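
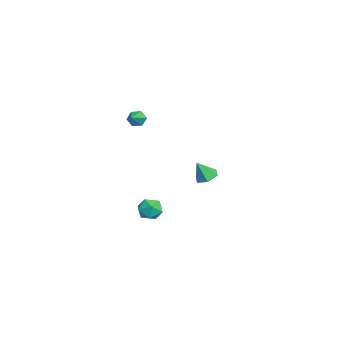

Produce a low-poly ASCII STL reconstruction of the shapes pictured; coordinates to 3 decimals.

solid 
facet normal -0.496 0.158 0.854
outer loop
vertex 2.504 0.88 0.491
vertex 1.981 0.508 0.256
vertex 2.485 0.206 0.605
endloop
endfacet
facet normal 0.208 0.157 0.965
outer loop
vertex 2.504 0.88 0.491
vertex 2.485 0.206 0.605
vertex 3.073 0.507 0.429
endloop
endfacet
facet normal 0.497 0.665 0.557
outer loop
vertex 2.504 0.88 0.491
vertex 3.073 0.507 0.429
vertex 2.932 0.995 -0.028
endloop
endfacet
facet normal -0.030 0.981 0.192
outer loop
vertex 2.504 0.88 0.491
vertex 2.932 0.995 -0.028
vertex 2.257 0.995 -0.135
endloop
endfacet
facet normal -0.643 0.667 0.376
outer loop
vertex 2.504 0.88 0.491
vertex 2.257 0.995 -0.135
vertex 1.981 0.508 0.256
endloop
endfacet
facet normal 0.466 -0.472 0.748
outer loop
vertex 3.073 0.507 0.429
vertex 2.485 0.206 0.605
vertex 2.903 -0.095 0.155
endloop
endfacet
facet normal -0.675 -0.472 0.567
outer loop
vertex 2.485 0.206 0.605
vertex 1.981 0.508 0.256
vertex 2.228 -0.095 0.048
endloop
endfacet
facet normal -0.913 0.352 -0.206
outer loop
vertex 1.981 0.508 0.256
vertex 2.257 0.995 -0.135
vertex 2.087 0.393 -0.409
endloop
endfacet
facet normal 0.080 0.861 -0.502
outer loop
vertex 2.257 0.995 -0.135
vertex 2.932 0.995 -0.028
vertex 2.675 0.694 -0.585
endloop
endfacet
facet normal 0.932 0.352 0.088
outer loop
vertex 2.932 0.995 -0.028
vertex 3.073 0.507 0.429
vertex 3.179 0.392 -0.236
endloop
endfacet
facet normal 0.030 -0.981 -0.192
outer loop
vertex 2.656 0.02 -0.471
vertex 2.903 -0.095 0.155
vertex 2.228 -0.095 0.048
endloop
endfacet
facet normal -0.497 -0.665 -0.557
outer loop
vertex 2.656 0.02 -0.471
vertex 2.228 -0.095 0.048
vertex 2.087 0.393 -0.409
endloop
endfacet
facet normal -0.208 -0.157 -0.965
outer loop
vertex 2.656 0.02 -0.471
vertex 2.087 0.393 -0.409
vertex 2.675 0.694 -0.585
endloop
endfacet
facet normal 0.496 -0.158 -0.854
outer loop
vertex 2.656 0.02 -0.471
vertex 2.675 0.694 -0.585
vertex 3.179 0.392 -0.236
endloop
endfacet
facet normal 0.643 -0.667 -0.376
outer loop
vertex 2.656 0.02 -0.471
vertex 3.179 0.392 -0.236
vertex 2.903 -0.095 0.155
endloop
endfacet
facet normal -0.080 -0.861 0.502
outer loop
vertex 2.228 -0.095 0.048
vertex 2.903 -0.095 0.155
vertex 2.485 0.206 0.605
endloop
endfacet
facet normal -0.932 -0.352 -0.088
outer loop
vertex 2.087 0.393 -0.409
vertex 2.228 -0.095 0.048
vertex 1.981 0.508 0.256
endloop
endfacet
facet normal -0.466 0.472 -0.748
outer loop
vertex 2.675 0.694 -0.585
vertex 2.087 0.393 -0.409
vertex 2.257 0.995 -0.135
endloop
endfacet
facet normal 0.675 0.472 -0.567
outer loop
vertex 3.179 0.392 -0.236
vertex 2.675 0.694 -0.585
vertex 2.932 0.995 -0.028
endloop
endfacet
facet normal 0.913 -0.352 0.206
outer loop
vertex 2.903 -0.095 0.155
vertex 3.179 0.392 -0.236
vertex 3.073 0.507 0.429
endloop
endfacet
facet normal -0.857 0.273 -0.437
outer loop
vertex -4.33 -0.031 2.245
vertex -4.477 0.198 2.676
vertex -4.215 0.459 2.325
endloop
endfacet
facet normal 0.738 -0.064 -0.672
outer loop
vertex -4.33 -0.031 2.245
vertex -4.215 0.459 2.325
vertex -3.483 -0.118 3.184
endloop
endfacet
facet normal -0.857 0.273 -0.437
outer loop
vertex -4.215 0.459 2.325
vertex -4.477 0.198 2.676
vertex -4.362 0.688 2.756
endloop
endfacet
facet normal 0.704 0.698 -0.131
outer loop
vertex -4.215 0.459 2.325
vertex -4.362 0.688 2.756
vertex -3.483 -0.118 3.184
endloop
endfacet
facet normal -0.857 0.273 -0.438
outer loop
vertex -4.362 0.688 2.756
vertex -4.477 0.198 2.676
vertex -4.624 0.428 3.107
endloop
endfacet
facet normal 0.271 0.665 0.695
outer loop
vertex -4.362 0.688 2.756
vertex -4.624 0.428 3.107
vertex -3.483 -0.118 3.184
endloop
endfacet
facet normal -0.857 0.272 -0.437
outer loop
vertex -4.624 0.428 3.107
vertex -4.477 0.198 2.676
vertex -4.739 -0.063 3.027
endloop
endfacet
facet normal -0.129 -0.130 0.983
outer loop
vertex -4.624 0.428 3.107
vertex -4.739 -0.063 3.027
vertex -3.483 -0.118 3.184
endloop
endfacet
facet normal -0.857 0.273 -0.437
outer loop
vertex -4.739 -0.063 3.027
vertex -4.477 0.198 2.676
vertex -4.592 -0.292 2.596
endloop
endfacet
facet normal -0.094 -0.892 0.442
outer loop
vertex -4.739 -0.063 3.027
vertex -4.592 -0.292 2.596
vertex -3.483 -0.118 3.184
endloop
endfacet
facet normal -0.857 0.273 -0.437
outer loop
vertex -4.592 -0.292 2.596
vertex -4.477 0.198 2.676
vertex -4.33 -0.031 2.245
endloop
endfacet
facet normal 0.339 -0.858 -0.385
outer loop
vertex -4.592 -0.292 2.596
vertex -4.33 -0.031 2.245
vertex -3.483 -0.118 3.184
endloop
endfacet
facet normal -0.100 0.447 -0.889
outer loop
vertex -2.491 3.53 -0.85
vertex -3.127 3.531 -0.778
vertex -2.78 4.026 -0.568
endloop
endfacet
facet normal 0.839 0.202 0.505
outer loop
vertex -2.491 3.53 -0.85
vertex -2.78 4.026 -0.568
vertex -3.013 3.029 0.218
endloop
endfacet
facet normal -0.101 0.448 -0.888
outer loop
vertex -2.78 4.026 -0.568
vertex -3.127 3.531 -0.778
vertex -3.416 4.027 -0.495
endloop
endfacet
facet normal 0.092 0.603 0.792
outer loop
vertex -2.78 4.026 -0.568
vertex -3.416 4.027 -0.495
vertex -3.013 3.029 0.218
endloop
endfacet
facet normal -0.102 0.448 -0.888
outer loop
vertex -3.416 4.027 -0.495
vertex -3.127 3.531 -0.778
vertex -3.763 3.531 -0.705
endloop
endfacet
facet normal -0.703 0.203 0.682
outer loop
vertex -3.416 4.027 -0.495
vertex -3.763 3.531 -0.705
vertex -3.013 3.029 0.218
endloop
endfacet
facet normal -0.102 0.447 -0.889
outer loop
vertex -3.763 3.531 -0.705
vertex -3.127 3.531 -0.778
vertex -3.473 3.035 -0.988
endloop
endfacet
facet normal -0.749 -0.599 0.283
outer loop
vertex -3.763 3.531 -0.705
vertex -3.473 3.035 -0.988
vertex -3.013 3.029 0.218
endloop
endfacet
facet normal -0.101 0.447 -0.889
outer loop
vertex -3.473 3.035 -0.988
vertex -3.127 3.531 -0.778
vertex -2.838 3.035 -1.06
endloop
endfacet
facet normal -0.001 -1.000 -0.005
outer loop
vertex -3.473 3.035 -0.988
vertex -2.838 3.035 -1.06
vertex -3.013 3.029 0.218
endloop
endfacet
facet normal -0.100 0.447 -0.889
outer loop
vertex -2.838 3.035 -1.06
vertex -3.127 3.531 -0.778
vertex -2.491 3.53 -0.85
endloop
endfacet
facet normal 0.793 -0.600 0.106
outer loop
vertex -2.838 3.035 -1.06
vertex -2.491 3.53 -0.85
vertex -3.013 3.029 0.218
endloop
endfacet

endsolid


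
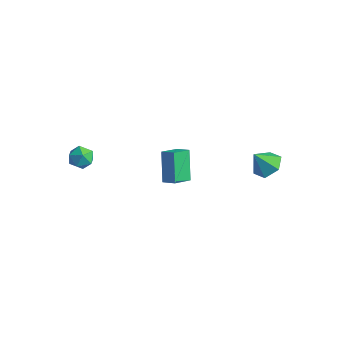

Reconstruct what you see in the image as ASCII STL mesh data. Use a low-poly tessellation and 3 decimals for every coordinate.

solid 
facet normal 0.371 0.430 -0.823
outer loop
vertex 4.662 3.412 0.997
vertex 4.247 2.786 0.483
vertex 3.817 3.56 0.694
endloop
endfacet
facet normal -0.197 0.544 0.815
outer loop
vertex 4.662 3.412 0.997
vertex 3.817 3.56 0.694
vertex 3.753 2.214 1.577
endloop
endfacet
facet normal 0.371 0.430 -0.823
outer loop
vertex 3.817 3.56 0.694
vertex 4.247 2.786 0.483
vertex 3.402 2.935 0.18
endloop
endfacet
facet normal -0.885 0.284 0.369
outer loop
vertex 3.817 3.56 0.694
vertex 3.402 2.935 0.18
vertex 3.753 2.214 1.577
endloop
endfacet
facet normal 0.371 0.431 -0.822
outer loop
vertex 3.402 2.935 0.18
vertex 4.247 2.786 0.483
vertex 3.832 2.161 -0.032
endloop
endfacet
facet normal -0.877 -0.480 -0.027
outer loop
vertex 3.402 2.935 0.18
vertex 3.832 2.161 -0.032
vertex 3.753 2.214 1.577
endloop
endfacet
facet normal 0.371 0.431 -0.822
outer loop
vertex 3.832 2.161 -0.032
vertex 4.247 2.786 0.483
vertex 4.677 2.013 0.272
endloop
endfacet
facet normal -0.181 -0.983 0.024
outer loop
vertex 3.832 2.161 -0.032
vertex 4.677 2.013 0.272
vertex 3.753 2.214 1.577
endloop
endfacet
facet normal 0.371 0.431 -0.823
outer loop
vertex 4.677 2.013 0.272
vertex 4.247 2.786 0.483
vertex 5.092 2.638 0.786
endloop
endfacet
facet normal 0.507 -0.723 0.470
outer loop
vertex 4.677 2.013 0.272
vertex 5.092 2.638 0.786
vertex 3.753 2.214 1.577
endloop
endfacet
facet normal 0.371 0.430 -0.823
outer loop
vertex 5.092 2.638 0.786
vertex 4.247 2.786 0.483
vertex 4.662 3.412 0.997
endloop
endfacet
facet normal 0.499 0.041 0.866
outer loop
vertex 5.092 2.638 0.786
vertex 4.662 3.412 0.997
vertex 3.753 2.214 1.577
endloop
endfacet
facet normal -0.795 0.524 -0.306
outer loop
vertex -3.265 -3.52 1.003
vertex -3.649 -3.727 1.647
vertex -3.219 -3.078 1.641
endloop
endfacet
facet normal -0.190 0.813 -0.550
outer loop
vertex -3.265 -3.52 1.003
vertex -3.219 -3.078 1.641
vertex -2.582 -3.216 1.217
endloop
endfacet
facet normal 0.150 0.320 -0.935
outer loop
vertex -3.265 -3.52 1.003
vertex -2.582 -3.216 1.217
vertex -2.617 -3.95 0.96
endloop
endfacet
facet normal -0.244 -0.274 -0.930
outer loop
vertex -3.265 -3.52 1.003
vertex -2.617 -3.95 0.96
vertex -3.277 -4.265 1.226
endloop
endfacet
facet normal -0.828 -0.149 -0.541
outer loop
vertex -3.265 -3.52 1.003
vertex -3.277 -4.265 1.226
vertex -3.649 -3.727 1.647
endloop
endfacet
facet normal 0.220 0.975 0.013
outer loop
vertex -2.582 -3.216 1.217
vertex -3.219 -3.078 1.641
vertex -2.543 -3.235 1.994
endloop
endfacet
facet normal -0.760 0.507 0.406
outer loop
vertex -3.219 -3.078 1.641
vertex -3.649 -3.727 1.647
vertex -3.203 -3.55 2.26
endloop
endfacet
facet normal -0.812 -0.582 0.027
outer loop
vertex -3.649 -3.727 1.647
vertex -3.277 -4.265 1.226
vertex -3.238 -4.284 2.003
endloop
endfacet
facet normal 0.132 -0.787 -0.603
outer loop
vertex -3.277 -4.265 1.226
vertex -2.617 -3.95 0.96
vertex -2.601 -4.422 1.579
endloop
endfacet
facet normal 0.771 0.178 -0.612
outer loop
vertex -2.617 -3.95 0.96
vertex -2.582 -3.216 1.217
vertex -2.171 -3.773 1.573
endloop
endfacet
facet normal 0.244 0.274 0.930
outer loop
vertex -2.555 -3.98 2.217
vertex -2.543 -3.235 1.994
vertex -3.203 -3.55 2.26
endloop
endfacet
facet normal -0.150 -0.320 0.935
outer loop
vertex -2.555 -3.98 2.217
vertex -3.203 -3.55 2.26
vertex -3.238 -4.284 2.003
endloop
endfacet
facet normal 0.190 -0.813 0.550
outer loop
vertex -2.555 -3.98 2.217
vertex -3.238 -4.284 2.003
vertex -2.601 -4.422 1.579
endloop
endfacet
facet normal 0.795 -0.524 0.306
outer loop
vertex -2.555 -3.98 2.217
vertex -2.601 -4.422 1.579
vertex -2.171 -3.773 1.573
endloop
endfacet
facet normal 0.828 0.149 0.541
outer loop
vertex -2.555 -3.98 2.217
vertex -2.171 -3.773 1.573
vertex -2.543 -3.235 1.994
endloop
endfacet
facet normal -0.132 0.787 0.603
outer loop
vertex -3.203 -3.55 2.26
vertex -2.543 -3.235 1.994
vertex -3.219 -3.078 1.641
endloop
endfacet
facet normal -0.771 -0.178 0.612
outer loop
vertex -3.238 -4.284 2.003
vertex -3.203 -3.55 2.26
vertex -3.649 -3.727 1.647
endloop
endfacet
facet normal -0.220 -0.975 -0.013
outer loop
vertex -2.601 -4.422 1.579
vertex -3.238 -4.284 2.003
vertex -3.277 -4.265 1.226
endloop
endfacet
facet normal 0.760 -0.507 -0.406
outer loop
vertex -2.171 -3.773 1.573
vertex -2.601 -4.422 1.579
vertex -2.617 -3.95 0.96
endloop
endfacet
facet normal 0.812 0.582 -0.027
outer loop
vertex -2.543 -3.235 1.994
vertex -2.171 -3.773 1.573
vertex -2.582 -3.216 1.217
endloop
endfacet
facet normal -0.422 0.453 0.786
outer loop
vertex -0.481 -0.196 0.872
vertex 0.286 -0.096 1.226
vertex -0.358 0.927 0.291
endloop
endfacet
facet normal -0.902 -0.117 -0.416
outer loop
vertex 0.434 0.076 -1.186
vertex -0.481 -0.196 0.872
vertex -0.358 0.927 0.291
endloop
endfacet
facet normal -0.422 0.452 0.786
outer loop
vertex -0.358 0.927 0.291
vertex 0.286 -0.096 1.226
vertex 0.408 1.027 0.645
endloop
endfacet
facet normal 0.096 0.884 -0.458
outer loop
vertex 0.408 1.027 0.645
vertex 0.434 0.076 -1.186
vertex -0.358 0.927 0.291
endloop
endfacet
facet normal -0.096 -0.884 0.458
outer loop
vertex -0.481 -0.196 0.872
vertex 1.078 -0.947 -0.251
vertex 0.286 -0.096 1.226
endloop
endfacet
facet normal -0.902 -0.117 -0.416
outer loop
vertex 0.312 -1.047 -0.605
vertex -0.481 -0.196 0.872
vertex 0.434 0.076 -1.186
endloop
endfacet
facet normal -0.096 -0.884 0.458
outer loop
vertex 0.312 -1.047 -0.605
vertex 1.078 -0.947 -0.251
vertex -0.481 -0.196 0.872
endloop
endfacet
facet normal 0.902 0.117 0.416
outer loop
vertex 0.286 -0.096 1.226
vertex 1.078 -0.947 -0.251
vertex 0.408 1.027 0.645
endloop
endfacet
facet normal 0.096 0.884 -0.458
outer loop
vertex 1.201 0.176 -0.832
vertex 0.434 0.076 -1.186
vertex 0.408 1.027 0.645
endloop
endfacet
facet normal 0.902 0.117 0.417
outer loop
vertex 0.408 1.027 0.645
vertex 1.078 -0.947 -0.251
vertex 1.201 0.176 -0.832
endloop
endfacet
facet normal 0.422 -0.452 -0.786
outer loop
vertex 1.201 0.176 -0.832
vertex 0.312 -1.047 -0.605
vertex 0.434 0.076 -1.186
endloop
endfacet
facet normal 0.422 -0.453 -0.785
outer loop
vertex 1.078 -0.947 -0.251
vertex 0.312 -1.047 -0.605
vertex 1.201 0.176 -0.832
endloop
endfacet

endsolid


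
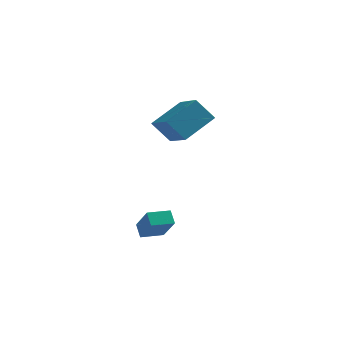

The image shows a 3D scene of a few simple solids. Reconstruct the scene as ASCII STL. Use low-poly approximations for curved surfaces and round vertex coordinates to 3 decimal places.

solid 
facet normal -0.493 0.758 -0.427
outer loop
vertex -0.24 -0.498 1.507
vertex 0.927 0.807 2.476
vertex 0.683 -0.512 0.415
endloop
endfacet
facet normal -0.583 -0.652 -0.485
outer loop
vertex 1.733 -2.127 1.324
vertex -0.24 -0.498 1.507
vertex 0.683 -0.512 0.415
endloop
endfacet
facet normal -0.493 0.758 -0.427
outer loop
vertex 0.683 -0.512 0.415
vertex 0.927 0.807 2.476
vertex 1.85 0.792 1.383
endloop
endfacet
facet normal 0.645 -0.010 -0.764
outer loop
vertex 1.85 0.792 1.383
vertex 1.733 -2.127 1.324
vertex 0.683 -0.512 0.415
endloop
endfacet
facet normal -0.645 0.010 0.764
outer loop
vertex -0.24 -0.498 1.507
vertex 1.977 -0.808 3.385
vertex 0.927 0.807 2.476
endloop
endfacet
facet normal -0.583 -0.652 -0.484
outer loop
vertex 0.81 -2.112 2.417
vertex -0.24 -0.498 1.507
vertex 1.733 -2.127 1.324
endloop
endfacet
facet normal -0.645 0.011 0.764
outer loop
vertex 0.81 -2.112 2.417
vertex 1.977 -0.808 3.385
vertex -0.24 -0.498 1.507
endloop
endfacet
facet normal 0.584 0.652 0.484
outer loop
vertex 0.927 0.807 2.476
vertex 1.977 -0.808 3.385
vertex 1.85 0.792 1.383
endloop
endfacet
facet normal 0.646 -0.010 -0.764
outer loop
vertex 2.9 -0.822 2.293
vertex 1.733 -2.127 1.324
vertex 1.85 0.792 1.383
endloop
endfacet
facet normal 0.583 0.652 0.484
outer loop
vertex 1.85 0.792 1.383
vertex 1.977 -0.808 3.385
vertex 2.9 -0.822 2.293
endloop
endfacet
facet normal 0.493 -0.758 0.427
outer loop
vertex 2.9 -0.822 2.293
vertex 0.81 -2.112 2.417
vertex 1.733 -2.127 1.324
endloop
endfacet
facet normal 0.493 -0.758 0.427
outer loop
vertex 1.977 -0.808 3.385
vertex 0.81 -2.112 2.417
vertex 2.9 -0.822 2.293
endloop
endfacet
facet normal -0.404 0.511 -0.758
outer loop
vertex -0.372 -3.432 -3.898
vertex 0.611 -2.785 -3.986
vertex -0.063 -3.975 -4.429
endloop
endfacet
facet normal -0.833 -0.548 0.075
outer loop
vertex 0.649 -4.875 -3.094
vertex -0.372 -3.432 -3.898
vertex -0.063 -3.975 -4.429
endloop
endfacet
facet normal -0.404 0.511 -0.759
outer loop
vertex -0.063 -3.975 -4.429
vertex 0.611 -2.785 -3.986
vertex 0.921 -3.328 -4.517
endloop
endfacet
facet normal 0.377 -0.662 -0.648
outer loop
vertex 0.921 -3.328 -4.517
vertex 0.649 -4.875 -3.094
vertex -0.063 -3.975 -4.429
endloop
endfacet
facet normal -0.378 0.662 0.648
outer loop
vertex -0.372 -3.432 -3.898
vertex 1.323 -3.685 -2.651
vertex 0.611 -2.785 -3.986
endloop
endfacet
facet normal -0.833 -0.548 0.074
outer loop
vertex 0.339 -4.332 -2.563
vertex -0.372 -3.432 -3.898
vertex 0.649 -4.875 -3.094
endloop
endfacet
facet normal -0.377 0.662 0.647
outer loop
vertex 0.339 -4.332 -2.563
vertex 1.323 -3.685 -2.651
vertex -0.372 -3.432 -3.898
endloop
endfacet
facet normal 0.833 0.548 -0.075
outer loop
vertex 0.611 -2.785 -3.986
vertex 1.323 -3.685 -2.651
vertex 0.921 -3.328 -4.517
endloop
endfacet
facet normal 0.378 -0.662 -0.647
outer loop
vertex 1.632 -4.228 -3.182
vertex 0.649 -4.875 -3.094
vertex 0.921 -3.328 -4.517
endloop
endfacet
facet normal 0.833 0.547 -0.075
outer loop
vertex 0.921 -3.328 -4.517
vertex 1.323 -3.685 -2.651
vertex 1.632 -4.228 -3.182
endloop
endfacet
facet normal 0.404 -0.511 0.759
outer loop
vertex 1.632 -4.228 -3.182
vertex 0.339 -4.332 -2.563
vertex 0.649 -4.875 -3.094
endloop
endfacet
facet normal 0.404 -0.512 0.758
outer loop
vertex 1.323 -3.685 -2.651
vertex 0.339 -4.332 -2.563
vertex 1.632 -4.228 -3.182
endloop
endfacet

endsolid


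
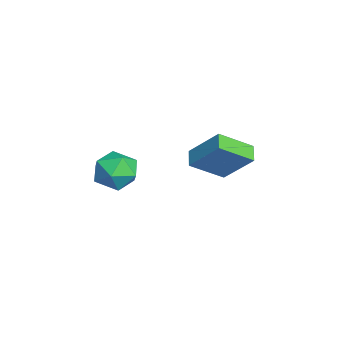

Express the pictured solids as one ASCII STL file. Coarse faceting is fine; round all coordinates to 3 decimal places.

solid 
facet normal -0.956 -0.247 0.155
outer loop
vertex 1.249 -2.628 0.595
vertex 1.552 -3.668 0.807
vertex 1.495 -2.932 1.627
endloop
endfacet
facet normal -0.839 0.435 0.328
outer loop
vertex 1.249 -2.628 0.595
vertex 1.495 -2.932 1.627
vertex 1.847 -1.961 1.239
endloop
endfacet
facet normal -0.588 0.769 -0.250
outer loop
vertex 1.249 -2.628 0.595
vertex 1.847 -1.961 1.239
vertex 2.122 -2.096 0.178
endloop
endfacet
facet normal -0.551 0.293 -0.781
outer loop
vertex 1.249 -2.628 0.595
vertex 2.122 -2.096 0.178
vertex 1.94 -3.152 -0.089
endloop
endfacet
facet normal -0.779 -0.335 -0.530
outer loop
vertex 1.249 -2.628 0.595
vertex 1.94 -3.152 -0.089
vertex 1.552 -3.668 0.807
endloop
endfacet
facet normal -0.331 0.451 0.829
outer loop
vertex 1.847 -1.961 1.239
vertex 1.495 -2.932 1.627
vertex 2.52 -2.588 1.849
endloop
endfacet
facet normal -0.522 -0.653 0.549
outer loop
vertex 1.495 -2.932 1.627
vertex 1.552 -3.668 0.807
vertex 2.338 -3.644 1.582
endloop
endfacet
facet normal -0.234 -0.795 -0.559
outer loop
vertex 1.552 -3.668 0.807
vertex 1.94 -3.152 -0.089
vertex 2.613 -3.779 0.521
endloop
endfacet
facet normal 0.135 0.221 -0.966
outer loop
vertex 1.94 -3.152 -0.089
vertex 2.122 -2.096 0.178
vertex 2.965 -2.808 0.133
endloop
endfacet
facet normal 0.075 0.991 -0.107
outer loop
vertex 2.122 -2.096 0.178
vertex 1.847 -1.961 1.239
vertex 2.908 -2.072 0.953
endloop
endfacet
facet normal 0.551 -0.293 0.781
outer loop
vertex 3.211 -3.112 1.165
vertex 2.52 -2.588 1.849
vertex 2.338 -3.644 1.582
endloop
endfacet
facet normal 0.588 -0.769 0.250
outer loop
vertex 3.211 -3.112 1.165
vertex 2.338 -3.644 1.582
vertex 2.613 -3.779 0.521
endloop
endfacet
facet normal 0.839 -0.435 -0.328
outer loop
vertex 3.211 -3.112 1.165
vertex 2.613 -3.779 0.521
vertex 2.965 -2.808 0.133
endloop
endfacet
facet normal 0.956 0.247 -0.155
outer loop
vertex 3.211 -3.112 1.165
vertex 2.965 -2.808 0.133
vertex 2.908 -2.072 0.953
endloop
endfacet
facet normal 0.779 0.335 0.530
outer loop
vertex 3.211 -3.112 1.165
vertex 2.908 -2.072 0.953
vertex 2.52 -2.588 1.849
endloop
endfacet
facet normal -0.135 -0.221 0.966
outer loop
vertex 2.338 -3.644 1.582
vertex 2.52 -2.588 1.849
vertex 1.495 -2.932 1.627
endloop
endfacet
facet normal -0.075 -0.991 0.107
outer loop
vertex 2.613 -3.779 0.521
vertex 2.338 -3.644 1.582
vertex 1.552 -3.668 0.807
endloop
endfacet
facet normal 0.331 -0.451 -0.829
outer loop
vertex 2.965 -2.808 0.133
vertex 2.613 -3.779 0.521
vertex 1.94 -3.152 -0.089
endloop
endfacet
facet normal 0.522 0.653 -0.549
outer loop
vertex 2.908 -2.072 0.953
vertex 2.965 -2.808 0.133
vertex 2.122 -2.096 0.178
endloop
endfacet
facet normal 0.234 0.795 0.559
outer loop
vertex 2.52 -2.588 1.849
vertex 2.908 -2.072 0.953
vertex 1.847 -1.961 1.239
endloop
endfacet
facet normal -0.906 0.078 0.416
outer loop
vertex -1.983 0.575 -0.663
vertex -1.179 1.796 0.859
vertex -2.342 2.159 -1.743
endloop
endfacet
facet normal -0.382 -0.578 -0.721
outer loop
vertex -1.481 2.084 -2.139
vertex -1.983 0.575 -0.663
vertex -2.342 2.159 -1.743
endloop
endfacet
facet normal -0.906 0.078 0.416
outer loop
vertex -2.342 2.159 -1.743
vertex -1.179 1.796 0.859
vertex -1.538 3.379 -0.221
endloop
endfacet
facet normal -0.184 0.812 -0.554
outer loop
vertex -1.538 3.379 -0.221
vertex -1.481 2.084 -2.139
vertex -2.342 2.159 -1.743
endloop
endfacet
facet normal 0.184 -0.812 0.554
outer loop
vertex -1.983 0.575 -0.663
vertex -0.318 1.721 0.463
vertex -1.179 1.796 0.859
endloop
endfacet
facet normal -0.381 -0.578 -0.721
outer loop
vertex -1.122 0.501 -1.059
vertex -1.983 0.575 -0.663
vertex -1.481 2.084 -2.139
endloop
endfacet
facet normal 0.185 -0.812 0.553
outer loop
vertex -1.122 0.501 -1.059
vertex -0.318 1.721 0.463
vertex -1.983 0.575 -0.663
endloop
endfacet
facet normal 0.382 0.578 0.721
outer loop
vertex -1.179 1.796 0.859
vertex -0.318 1.721 0.463
vertex -1.538 3.379 -0.221
endloop
endfacet
facet normal -0.185 0.812 -0.554
outer loop
vertex -0.677 3.305 -0.617
vertex -1.481 2.084 -2.139
vertex -1.538 3.379 -0.221
endloop
endfacet
facet normal 0.381 0.578 0.721
outer loop
vertex -1.538 3.379 -0.221
vertex -0.318 1.721 0.463
vertex -0.677 3.305 -0.617
endloop
endfacet
facet normal 0.906 -0.078 -0.416
outer loop
vertex -0.677 3.305 -0.617
vertex -1.122 0.501 -1.059
vertex -1.481 2.084 -2.139
endloop
endfacet
facet normal 0.906 -0.078 -0.416
outer loop
vertex -0.318 1.721 0.463
vertex -1.122 0.501 -1.059
vertex -0.677 3.305 -0.617
endloop
endfacet

endsolid


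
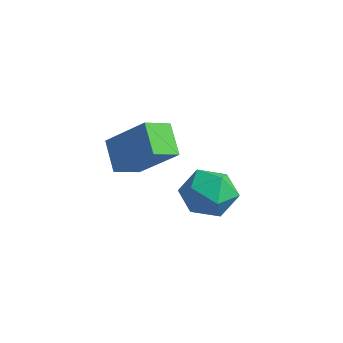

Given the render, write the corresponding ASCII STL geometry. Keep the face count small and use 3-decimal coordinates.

solid 
facet normal -0.714 -0.243 -0.656
outer loop
vertex -3.791 -0.252 2.735
vertex -3.77 0.809 2.319
vertex -2.818 -0.631 1.817
endloop
endfacet
facet normal -0.018 -0.931 0.365
outer loop
vertex -1.29 -0.109 3.221
vertex -3.791 -0.252 2.735
vertex -2.818 -0.631 1.817
endloop
endfacet
facet normal -0.714 -0.243 -0.657
outer loop
vertex -2.818 -0.631 1.817
vertex -3.77 0.809 2.319
vertex -2.797 0.431 1.401
endloop
endfacet
facet normal 0.700 -0.272 -0.660
outer loop
vertex -2.797 0.431 1.401
vertex -1.29 -0.109 3.221
vertex -2.818 -0.631 1.817
endloop
endfacet
facet normal -0.700 0.273 0.660
outer loop
vertex -3.791 -0.252 2.735
vertex -2.242 1.331 3.723
vertex -3.77 0.809 2.319
endloop
endfacet
facet normal -0.018 -0.931 0.365
outer loop
vertex -2.263 0.269 4.139
vertex -3.791 -0.252 2.735
vertex -1.29 -0.109 3.221
endloop
endfacet
facet normal -0.700 0.273 0.660
outer loop
vertex -2.263 0.269 4.139
vertex -2.242 1.331 3.723
vertex -3.791 -0.252 2.735
endloop
endfacet
facet normal 0.017 0.931 -0.365
outer loop
vertex -3.77 0.809 2.319
vertex -2.242 1.331 3.723
vertex -2.797 0.431 1.401
endloop
endfacet
facet normal 0.700 -0.273 -0.660
outer loop
vertex -1.269 0.952 2.805
vertex -1.29 -0.109 3.221
vertex -2.797 0.431 1.401
endloop
endfacet
facet normal 0.018 0.931 -0.365
outer loop
vertex -2.797 0.431 1.401
vertex -2.242 1.331 3.723
vertex -1.269 0.952 2.805
endloop
endfacet
facet normal 0.714 0.243 0.657
outer loop
vertex -1.269 0.952 2.805
vertex -2.263 0.269 4.139
vertex -1.29 -0.109 3.221
endloop
endfacet
facet normal 0.714 0.243 0.657
outer loop
vertex -2.242 1.331 3.723
vertex -2.263 0.269 4.139
vertex -1.269 0.952 2.805
endloop
endfacet
facet normal -0.700 0.526 0.483
outer loop
vertex -2.724 4.228 -0.151
vertex -3.548 3.686 -0.755
vertex -3.185 3.246 0.251
endloop
endfacet
facet normal -0.127 0.426 0.896
outer loop
vertex -2.724 4.228 -0.151
vertex -3.185 3.246 0.251
vertex -2.045 3.424 0.328
endloop
endfacet
facet normal 0.438 0.703 0.560
outer loop
vertex -2.724 4.228 -0.151
vertex -2.045 3.424 0.328
vertex -1.703 3.974 -0.63
endloop
endfacet
facet normal 0.214 0.975 -0.062
outer loop
vertex -2.724 4.228 -0.151
vertex -1.703 3.974 -0.63
vertex -2.632 4.135 -1.3
endloop
endfacet
facet normal -0.489 0.865 -0.109
outer loop
vertex -2.724 4.228 -0.151
vertex -2.632 4.135 -1.3
vertex -3.548 3.686 -0.755
endloop
endfacet
facet normal -0.022 -0.276 0.961
outer loop
vertex -2.045 3.424 0.328
vertex -3.185 3.246 0.251
vertex -2.448 2.385 0.02
endloop
endfacet
facet normal -0.949 -0.116 0.292
outer loop
vertex -3.185 3.246 0.251
vertex -3.548 3.686 -0.755
vertex -3.377 2.546 -0.65
endloop
endfacet
facet normal -0.608 0.433 -0.665
outer loop
vertex -3.548 3.686 -0.755
vertex -2.632 4.135 -1.3
vertex -3.035 3.096 -1.608
endloop
endfacet
facet normal 0.530 0.611 -0.588
outer loop
vertex -2.632 4.135 -1.3
vertex -1.703 3.974 -0.63
vertex -1.895 3.274 -1.531
endloop
endfacet
facet normal 0.892 0.172 0.417
outer loop
vertex -1.703 3.974 -0.63
vertex -2.045 3.424 0.328
vertex -1.532 2.834 -0.525
endloop
endfacet
facet normal -0.214 -0.975 0.062
outer loop
vertex -2.356 2.292 -1.129
vertex -2.448 2.385 0.02
vertex -3.377 2.546 -0.65
endloop
endfacet
facet normal -0.438 -0.703 -0.560
outer loop
vertex -2.356 2.292 -1.129
vertex -3.377 2.546 -0.65
vertex -3.035 3.096 -1.608
endloop
endfacet
facet normal 0.127 -0.426 -0.896
outer loop
vertex -2.356 2.292 -1.129
vertex -3.035 3.096 -1.608
vertex -1.895 3.274 -1.531
endloop
endfacet
facet normal 0.700 -0.526 -0.483
outer loop
vertex -2.356 2.292 -1.129
vertex -1.895 3.274 -1.531
vertex -1.532 2.834 -0.525
endloop
endfacet
facet normal 0.489 -0.865 0.109
outer loop
vertex -2.356 2.292 -1.129
vertex -1.532 2.834 -0.525
vertex -2.448 2.385 0.02
endloop
endfacet
facet normal -0.530 -0.611 0.588
outer loop
vertex -3.377 2.546 -0.65
vertex -2.448 2.385 0.02
vertex -3.185 3.246 0.251
endloop
endfacet
facet normal -0.892 -0.172 -0.417
outer loop
vertex -3.035 3.096 -1.608
vertex -3.377 2.546 -0.65
vertex -3.548 3.686 -0.755
endloop
endfacet
facet normal 0.022 0.276 -0.961
outer loop
vertex -1.895 3.274 -1.531
vertex -3.035 3.096 -1.608
vertex -2.632 4.135 -1.3
endloop
endfacet
facet normal 0.949 0.116 -0.292
outer loop
vertex -1.532 2.834 -0.525
vertex -1.895 3.274 -1.531
vertex -1.703 3.974 -0.63
endloop
endfacet
facet normal 0.608 -0.433 0.665
outer loop
vertex -2.448 2.385 0.02
vertex -1.532 2.834 -0.525
vertex -2.045 3.424 0.328
endloop
endfacet

endsolid


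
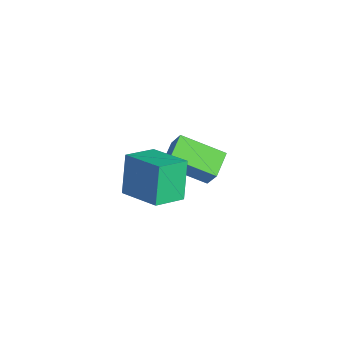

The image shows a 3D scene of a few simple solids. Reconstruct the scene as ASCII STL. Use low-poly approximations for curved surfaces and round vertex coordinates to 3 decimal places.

solid 
facet normal -0.887 -0.375 -0.268
outer loop
vertex -0.524 -1.088 1.717
vertex -0.846 -0.03 1.303
vertex 0.015 -1.432 0.415
endloop
endfacet
facet normal 0.273 -0.896 0.350
outer loop
vertex 1.346 -0.87 0.817
vertex -0.524 -1.088 1.717
vertex 0.015 -1.432 0.415
endloop
endfacet
facet normal -0.887 -0.376 -0.267
outer loop
vertex 0.015 -1.432 0.415
vertex -0.846 -0.03 1.303
vertex -0.308 -0.375 0.002
endloop
endfacet
facet normal 0.371 -0.237 -0.898
outer loop
vertex -0.308 -0.375 0.002
vertex 1.346 -0.87 0.817
vertex 0.015 -1.432 0.415
endloop
endfacet
facet normal -0.372 0.238 0.897
outer loop
vertex -0.524 -1.088 1.717
vertex 0.485 0.532 1.705
vertex -0.846 -0.03 1.303
endloop
endfacet
facet normal 0.273 -0.896 0.351
outer loop
vertex 0.808 -0.525 2.118
vertex -0.524 -1.088 1.717
vertex 1.346 -0.87 0.817
endloop
endfacet
facet normal -0.371 0.238 0.898
outer loop
vertex 0.808 -0.525 2.118
vertex 0.485 0.532 1.705
vertex -0.524 -1.088 1.717
endloop
endfacet
facet normal -0.273 0.896 -0.350
outer loop
vertex -0.846 -0.03 1.303
vertex 0.485 0.532 1.705
vertex -0.308 -0.375 0.002
endloop
endfacet
facet normal 0.371 -0.238 -0.898
outer loop
vertex 1.024 0.188 0.403
vertex 1.346 -0.87 0.817
vertex -0.308 -0.375 0.002
endloop
endfacet
facet normal -0.273 0.896 -0.350
outer loop
vertex -0.308 -0.375 0.002
vertex 0.485 0.532 1.705
vertex 1.024 0.188 0.403
endloop
endfacet
facet normal 0.888 0.375 0.268
outer loop
vertex 1.024 0.188 0.403
vertex 0.808 -0.525 2.118
vertex 1.346 -0.87 0.817
endloop
endfacet
facet normal 0.887 0.376 0.268
outer loop
vertex 0.485 0.532 1.705
vertex 0.808 -0.525 2.118
vertex 1.024 0.188 0.403
endloop
endfacet
facet normal -0.517 -0.107 -0.849
outer loop
vertex -3.965 1.879 -1.901
vertex -3.091 3.162 -2.595
vertex -3.26 1.212 -2.246
endloop
endfacet
facet normal -0.514 -0.755 0.408
outer loop
vertex -2.749 1.318 -1.405
vertex -3.965 1.879 -1.901
vertex -3.26 1.212 -2.246
endloop
endfacet
facet normal -0.517 -0.107 -0.849
outer loop
vertex -3.26 1.212 -2.246
vertex -3.091 3.162 -2.595
vertex -2.386 2.495 -2.94
endloop
endfacet
facet normal 0.685 -0.647 -0.334
outer loop
vertex -2.386 2.495 -2.94
vertex -2.749 1.318 -1.405
vertex -3.26 1.212 -2.246
endloop
endfacet
facet normal -0.685 0.647 0.334
outer loop
vertex -3.965 1.879 -1.901
vertex -2.58 3.268 -1.754
vertex -3.091 3.162 -2.595
endloop
endfacet
facet normal -0.514 -0.755 0.408
outer loop
vertex -3.454 1.985 -1.06
vertex -3.965 1.879 -1.901
vertex -2.749 1.318 -1.405
endloop
endfacet
facet normal -0.685 0.647 0.334
outer loop
vertex -3.454 1.985 -1.06
vertex -2.58 3.268 -1.754
vertex -3.965 1.879 -1.901
endloop
endfacet
facet normal 0.514 0.755 -0.408
outer loop
vertex -3.091 3.162 -2.595
vertex -2.58 3.268 -1.754
vertex -2.386 2.495 -2.94
endloop
endfacet
facet normal 0.685 -0.647 -0.334
outer loop
vertex -1.875 2.601 -2.099
vertex -2.749 1.318 -1.405
vertex -2.386 2.495 -2.94
endloop
endfacet
facet normal 0.514 0.755 -0.408
outer loop
vertex -2.386 2.495 -2.94
vertex -2.58 3.268 -1.754
vertex -1.875 2.601 -2.099
endloop
endfacet
facet normal 0.517 0.107 0.849
outer loop
vertex -1.875 2.601 -2.099
vertex -3.454 1.985 -1.06
vertex -2.749 1.318 -1.405
endloop
endfacet
facet normal 0.517 0.107 0.849
outer loop
vertex -2.58 3.268 -1.754
vertex -3.454 1.985 -1.06
vertex -1.875 2.601 -2.099
endloop
endfacet

endsolid


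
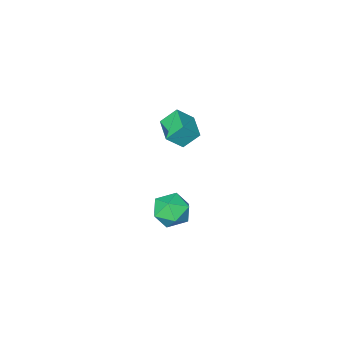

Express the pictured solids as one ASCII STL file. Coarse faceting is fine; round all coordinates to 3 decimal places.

solid 
facet normal 0.132 0.782 0.609
outer loop
vertex 3.118 4.394 1.263
vertex 2.218 4.202 1.704
vertex 3.067 3.773 2.071
endloop
endfacet
facet normal 0.758 0.494 0.427
outer loop
vertex 3.118 4.394 1.263
vertex 3.067 3.773 2.071
vertex 3.667 3.535 1.282
endloop
endfacet
facet normal 0.811 0.512 -0.285
outer loop
vertex 3.118 4.394 1.263
vertex 3.667 3.535 1.282
vertex 3.189 3.816 0.426
endloop
endfacet
facet normal 0.215 0.812 -0.542
outer loop
vertex 3.118 4.394 1.263
vertex 3.189 3.816 0.426
vertex 2.293 4.228 0.687
endloop
endfacet
facet normal -0.204 0.979 0.010
outer loop
vertex 3.118 4.394 1.263
vertex 2.293 4.228 0.687
vertex 2.218 4.202 1.704
endloop
endfacet
facet normal 0.753 -0.190 0.630
outer loop
vertex 3.667 3.535 1.282
vertex 3.067 3.773 2.071
vertex 3.107 2.812 1.733
endloop
endfacet
facet normal -0.260 0.276 0.925
outer loop
vertex 3.067 3.773 2.071
vertex 2.218 4.202 1.704
vertex 2.211 3.224 1.994
endloop
endfacet
facet normal -0.803 0.594 -0.044
outer loop
vertex 2.218 4.202 1.704
vertex 2.293 4.228 0.687
vertex 1.733 3.505 1.138
endloop
endfacet
facet normal -0.124 0.325 -0.938
outer loop
vertex 2.293 4.228 0.687
vertex 3.189 3.816 0.426
vertex 2.333 3.267 0.349
endloop
endfacet
facet normal 0.838 -0.160 -0.521
outer loop
vertex 3.189 3.816 0.426
vertex 3.667 3.535 1.282
vertex 3.182 2.838 0.716
endloop
endfacet
facet normal -0.215 -0.812 0.542
outer loop
vertex 2.282 2.646 1.157
vertex 3.107 2.812 1.733
vertex 2.211 3.224 1.994
endloop
endfacet
facet normal -0.811 -0.512 0.285
outer loop
vertex 2.282 2.646 1.157
vertex 2.211 3.224 1.994
vertex 1.733 3.505 1.138
endloop
endfacet
facet normal -0.758 -0.494 -0.427
outer loop
vertex 2.282 2.646 1.157
vertex 1.733 3.505 1.138
vertex 2.333 3.267 0.349
endloop
endfacet
facet normal -0.132 -0.782 -0.609
outer loop
vertex 2.282 2.646 1.157
vertex 2.333 3.267 0.349
vertex 3.182 2.838 0.716
endloop
endfacet
facet normal 0.204 -0.979 -0.010
outer loop
vertex 2.282 2.646 1.157
vertex 3.182 2.838 0.716
vertex 3.107 2.812 1.733
endloop
endfacet
facet normal 0.124 -0.325 0.938
outer loop
vertex 2.211 3.224 1.994
vertex 3.107 2.812 1.733
vertex 3.067 3.773 2.071
endloop
endfacet
facet normal -0.838 0.160 0.521
outer loop
vertex 1.733 3.505 1.138
vertex 2.211 3.224 1.994
vertex 2.218 4.202 1.704
endloop
endfacet
facet normal -0.753 0.190 -0.630
outer loop
vertex 2.333 3.267 0.349
vertex 1.733 3.505 1.138
vertex 2.293 4.228 0.687
endloop
endfacet
facet normal 0.260 -0.276 -0.925
outer loop
vertex 3.182 2.838 0.716
vertex 2.333 3.267 0.349
vertex 3.189 3.816 0.426
endloop
endfacet
facet normal 0.803 -0.594 0.044
outer loop
vertex 3.107 2.812 1.733
vertex 3.182 2.838 0.716
vertex 3.667 3.535 1.282
endloop
endfacet
facet normal -0.603 0.359 0.713
outer loop
vertex -2.422 -3.113 1.556
vertex -1.818 -1.772 1.391
vertex -3.265 -2.837 0.704
endloop
endfacet
facet normal -0.409 -0.906 0.111
outer loop
vertex -2.542 -3.268 -0.151
vertex -2.422 -3.113 1.556
vertex -3.265 -2.837 0.704
endloop
endfacet
facet normal -0.603 0.359 0.713
outer loop
vertex -3.265 -2.837 0.704
vertex -1.818 -1.772 1.391
vertex -2.661 -1.496 0.539
endloop
endfacet
facet normal -0.686 0.224 -0.693
outer loop
vertex -2.661 -1.496 0.539
vertex -2.542 -3.268 -0.151
vertex -3.265 -2.837 0.704
endloop
endfacet
facet normal 0.686 -0.224 0.693
outer loop
vertex -2.422 -3.113 1.556
vertex -1.095 -2.203 0.536
vertex -1.818 -1.772 1.391
endloop
endfacet
facet normal -0.409 -0.906 0.111
outer loop
vertex -1.699 -3.544 0.701
vertex -2.422 -3.113 1.556
vertex -2.542 -3.268 -0.151
endloop
endfacet
facet normal 0.686 -0.224 0.693
outer loop
vertex -1.699 -3.544 0.701
vertex -1.095 -2.203 0.536
vertex -2.422 -3.113 1.556
endloop
endfacet
facet normal 0.409 0.906 -0.111
outer loop
vertex -1.818 -1.772 1.391
vertex -1.095 -2.203 0.536
vertex -2.661 -1.496 0.539
endloop
endfacet
facet normal -0.686 0.224 -0.693
outer loop
vertex -1.938 -1.927 -0.316
vertex -2.542 -3.268 -0.151
vertex -2.661 -1.496 0.539
endloop
endfacet
facet normal 0.409 0.906 -0.111
outer loop
vertex -2.661 -1.496 0.539
vertex -1.095 -2.203 0.536
vertex -1.938 -1.927 -0.316
endloop
endfacet
facet normal 0.603 -0.359 -0.713
outer loop
vertex -1.938 -1.927 -0.316
vertex -1.699 -3.544 0.701
vertex -2.542 -3.268 -0.151
endloop
endfacet
facet normal 0.603 -0.359 -0.713
outer loop
vertex -1.095 -2.203 0.536
vertex -1.699 -3.544 0.701
vertex -1.938 -1.927 -0.316
endloop
endfacet

endsolid


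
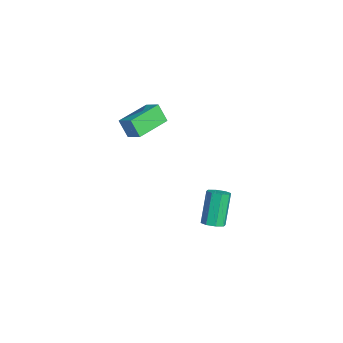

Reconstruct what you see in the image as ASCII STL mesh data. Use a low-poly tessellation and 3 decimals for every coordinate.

solid 
facet normal -0.732 -0.495 -0.468
outer loop
vertex -2.369 -2.766 3.856
vertex -3.639 -1.067 4.044
vertex -1.964 -2.343 2.775
endloop
endfacet
facet normal 0.597 -0.798 -0.089
outer loop
vertex -1.181 -1.813 3.276
vertex -2.369 -2.766 3.856
vertex -1.964 -2.343 2.775
endloop
endfacet
facet normal -0.732 -0.495 -0.468
outer loop
vertex -1.964 -2.343 2.775
vertex -3.639 -1.067 4.044
vertex -3.234 -0.644 2.963
endloop
endfacet
facet normal 0.330 0.344 -0.879
outer loop
vertex -3.234 -0.644 2.963
vertex -1.181 -1.813 3.276
vertex -1.964 -2.343 2.775
endloop
endfacet
facet normal -0.330 -0.344 0.879
outer loop
vertex -2.369 -2.766 3.856
vertex -2.856 -0.537 4.545
vertex -3.639 -1.067 4.044
endloop
endfacet
facet normal 0.597 -0.798 -0.089
outer loop
vertex -1.586 -2.236 4.357
vertex -2.369 -2.766 3.856
vertex -1.181 -1.813 3.276
endloop
endfacet
facet normal -0.330 -0.344 0.879
outer loop
vertex -1.586 -2.236 4.357
vertex -2.856 -0.537 4.545
vertex -2.369 -2.766 3.856
endloop
endfacet
facet normal -0.597 0.798 0.089
outer loop
vertex -3.639 -1.067 4.044
vertex -2.856 -0.537 4.545
vertex -3.234 -0.644 2.963
endloop
endfacet
facet normal 0.330 0.344 -0.879
outer loop
vertex -2.451 -0.114 3.464
vertex -1.181 -1.813 3.276
vertex -3.234 -0.644 2.963
endloop
endfacet
facet normal -0.597 0.798 0.089
outer loop
vertex -3.234 -0.644 2.963
vertex -2.856 -0.537 4.545
vertex -2.451 -0.114 3.464
endloop
endfacet
facet normal 0.732 0.495 0.468
outer loop
vertex -2.451 -0.114 3.464
vertex -1.586 -2.236 4.357
vertex -1.181 -1.813 3.276
endloop
endfacet
facet normal 0.732 0.495 0.468
outer loop
vertex -2.856 -0.537 4.545
vertex -1.586 -2.236 4.357
vertex -2.451 -0.114 3.464
endloop
endfacet
facet normal 0.424 -0.221 -0.878
outer loop
vertex -0.421 1.675 -3.939
vertex -0.837 2.139 -4.257
vertex -0.205 2.165 -3.958
endloop
endfacet
facet normal 0.811 -0.339 0.477
outer loop
vertex -0.421 1.675 -3.939
vertex -0.205 2.165 -3.958
vertex -1.346 2.157 -2.025
endloop
endfacet
facet normal 0.811 -0.337 0.477
outer loop
vertex -1.346 2.157 -2.025
vertex -0.205 2.165 -3.958
vertex -1.131 2.647 -2.044
endloop
endfacet
facet normal -0.425 0.220 0.878
outer loop
vertex -1.346 2.157 -2.025
vertex -1.131 2.647 -2.044
vertex -1.763 2.621 -2.343
endloop
endfacet
facet normal 0.425 -0.220 -0.878
outer loop
vertex -0.205 2.165 -3.958
vertex -0.837 2.139 -4.257
vertex -0.36 2.64 -4.152
endloop
endfacet
facet normal 0.858 0.408 0.312
outer loop
vertex -0.205 2.165 -3.958
vertex -0.36 2.64 -4.152
vertex -1.131 2.647 -2.044
endloop
endfacet
facet normal 0.859 0.406 0.313
outer loop
vertex -1.131 2.647 -2.044
vertex -0.36 2.64 -4.152
vertex -1.285 3.122 -2.238
endloop
endfacet
facet normal -0.424 0.221 0.878
outer loop
vertex -1.131 2.647 -2.044
vertex -1.285 3.122 -2.238
vertex -1.763 2.621 -2.343
endloop
endfacet
facet normal 0.425 -0.221 -0.878
outer loop
vertex -0.36 2.64 -4.152
vertex -0.837 2.139 -4.257
vertex -0.794 2.821 -4.408
endloop
endfacet
facet normal 0.403 0.915 -0.036
outer loop
vertex -0.36 2.64 -4.152
vertex -0.794 2.821 -4.408
vertex -1.285 3.122 -2.238
endloop
endfacet
facet normal 0.402 0.915 -0.036
outer loop
vertex -1.285 3.122 -2.238
vertex -0.794 2.821 -4.408
vertex -1.72 3.303 -2.494
endloop
endfacet
facet normal -0.425 0.221 0.878
outer loop
vertex -1.285 3.122 -2.238
vertex -1.72 3.303 -2.494
vertex -1.763 2.621 -2.343
endloop
endfacet
facet normal 0.424 -0.221 -0.878
outer loop
vertex -0.794 2.821 -4.408
vertex -0.837 2.139 -4.257
vertex -1.254 2.603 -4.575
endloop
endfacet
facet normal -0.288 0.886 -0.363
outer loop
vertex -0.794 2.821 -4.408
vertex -1.254 2.603 -4.575
vertex -1.72 3.303 -2.494
endloop
endfacet
facet normal -0.289 0.886 -0.363
outer loop
vertex -1.72 3.303 -2.494
vertex -1.254 2.603 -4.575
vertex -2.179 3.085 -2.661
endloop
endfacet
facet normal -0.424 0.221 0.878
outer loop
vertex -1.72 3.303 -2.494
vertex -2.179 3.085 -2.661
vertex -1.763 2.621 -2.343
endloop
endfacet
facet normal 0.425 -0.220 -0.878
outer loop
vertex -1.254 2.603 -4.575
vertex -0.837 2.139 -4.257
vertex -1.469 2.113 -4.556
endloop
endfacet
facet normal -0.811 0.338 -0.477
outer loop
vertex -1.254 2.603 -4.575
vertex -1.469 2.113 -4.556
vertex -2.179 3.085 -2.661
endloop
endfacet
facet normal -0.811 0.339 -0.478
outer loop
vertex -2.179 3.085 -2.661
vertex -1.469 2.113 -4.556
vertex -2.395 2.595 -2.642
endloop
endfacet
facet normal -0.424 0.221 0.878
outer loop
vertex -2.179 3.085 -2.661
vertex -2.395 2.595 -2.642
vertex -1.763 2.621 -2.343
endloop
endfacet
facet normal 0.424 -0.221 -0.878
outer loop
vertex -1.469 2.113 -4.556
vertex -0.837 2.139 -4.257
vertex -1.315 1.638 -4.362
endloop
endfacet
facet normal -0.858 -0.406 -0.313
outer loop
vertex -1.469 2.113 -4.556
vertex -1.315 1.638 -4.362
vertex -2.395 2.595 -2.642
endloop
endfacet
facet normal -0.858 -0.408 -0.312
outer loop
vertex -2.395 2.595 -2.642
vertex -1.315 1.638 -4.362
vertex -2.24 2.12 -2.448
endloop
endfacet
facet normal -0.425 0.220 0.878
outer loop
vertex -2.395 2.595 -2.642
vertex -2.24 2.12 -2.448
vertex -1.763 2.621 -2.343
endloop
endfacet
facet normal 0.425 -0.221 -0.878
outer loop
vertex -1.315 1.638 -4.362
vertex -0.837 2.139 -4.257
vertex -0.88 1.457 -4.106
endloop
endfacet
facet normal -0.402 -0.915 0.036
outer loop
vertex -1.315 1.638 -4.362
vertex -0.88 1.457 -4.106
vertex -2.24 2.12 -2.448
endloop
endfacet
facet normal -0.403 -0.915 0.036
outer loop
vertex -2.24 2.12 -2.448
vertex -0.88 1.457 -4.106
vertex -1.806 1.939 -2.192
endloop
endfacet
facet normal -0.425 0.221 0.878
outer loop
vertex -2.24 2.12 -2.448
vertex -1.806 1.939 -2.192
vertex -1.763 2.621 -2.343
endloop
endfacet
facet normal 0.424 -0.221 -0.878
outer loop
vertex -0.88 1.457 -4.106
vertex -0.837 2.139 -4.257
vertex -0.421 1.675 -3.939
endloop
endfacet
facet normal 0.289 -0.886 0.363
outer loop
vertex -0.88 1.457 -4.106
vertex -0.421 1.675 -3.939
vertex -1.806 1.939 -2.192
endloop
endfacet
facet normal 0.288 -0.886 0.363
outer loop
vertex -1.806 1.939 -2.192
vertex -0.421 1.675 -3.939
vertex -1.346 2.157 -2.025
endloop
endfacet
facet normal -0.424 0.221 0.878
outer loop
vertex -1.806 1.939 -2.192
vertex -1.346 2.157 -2.025
vertex -1.763 2.621 -2.343
endloop
endfacet

endsolid


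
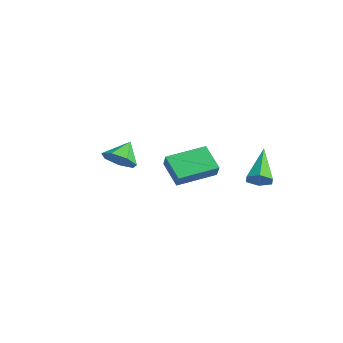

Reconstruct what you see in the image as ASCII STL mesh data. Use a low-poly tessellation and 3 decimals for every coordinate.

solid 
facet normal -0.652 0.204 -0.730
outer loop
vertex -2.0 0.914 -1.842
vertex -1.828 2.955 -1.425
vertex -0.825 1.023 -2.862
endloop
endfacet
facet normal -0.083 -0.976 -0.199
outer loop
vertex -0.192 0.825 -2.155
vertex -2.0 0.914 -1.842
vertex -0.825 1.023 -2.862
endloop
endfacet
facet normal -0.653 0.204 -0.730
outer loop
vertex -0.825 1.023 -2.862
vertex -1.828 2.955 -1.425
vertex -0.653 3.064 -2.446
endloop
endfacet
facet normal 0.753 0.070 -0.654
outer loop
vertex -0.653 3.064 -2.446
vertex -0.192 0.825 -2.155
vertex -0.825 1.023 -2.862
endloop
endfacet
facet normal -0.753 -0.070 0.654
outer loop
vertex -2.0 0.914 -1.842
vertex -1.195 2.757 -0.718
vertex -1.828 2.955 -1.425
endloop
endfacet
facet normal -0.083 -0.976 -0.199
outer loop
vertex -1.367 0.716 -1.134
vertex -2.0 0.914 -1.842
vertex -0.192 0.825 -2.155
endloop
endfacet
facet normal -0.753 -0.070 0.654
outer loop
vertex -1.367 0.716 -1.134
vertex -1.195 2.757 -0.718
vertex -2.0 0.914 -1.842
endloop
endfacet
facet normal 0.083 0.976 0.199
outer loop
vertex -1.828 2.955 -1.425
vertex -1.195 2.757 -0.718
vertex -0.653 3.064 -2.446
endloop
endfacet
facet normal 0.753 0.070 -0.654
outer loop
vertex -0.02 2.866 -1.738
vertex -0.192 0.825 -2.155
vertex -0.653 3.064 -2.446
endloop
endfacet
facet normal 0.082 0.976 0.199
outer loop
vertex -0.653 3.064 -2.446
vertex -1.195 2.757 -0.718
vertex -0.02 2.866 -1.738
endloop
endfacet
facet normal 0.653 -0.204 0.730
outer loop
vertex -0.02 2.866 -1.738
vertex -1.367 0.716 -1.134
vertex -0.192 0.825 -2.155
endloop
endfacet
facet normal 0.653 -0.204 0.730
outer loop
vertex -1.195 2.757 -0.718
vertex -1.367 0.716 -1.134
vertex -0.02 2.866 -1.738
endloop
endfacet
facet normal 0.603 -0.434 -0.669
outer loop
vertex 4.11 2.762 -0.773
vertex 3.697 2.962 -1.275
vertex 4.208 3.364 -1.075
endloop
endfacet
facet normal 0.593 0.282 0.754
outer loop
vertex 4.11 2.762 -0.773
vertex 4.208 3.364 -1.075
vertex 2.423 3.878 0.135
endloop
endfacet
facet normal 0.604 -0.435 -0.668
outer loop
vertex 4.208 3.364 -1.075
vertex 3.697 2.962 -1.275
vertex 3.795 3.563 -1.578
endloop
endfacet
facet normal 0.335 0.937 0.096
outer loop
vertex 4.208 3.364 -1.075
vertex 3.795 3.563 -1.578
vertex 2.423 3.878 0.135
endloop
endfacet
facet normal 0.604 -0.435 -0.668
outer loop
vertex 3.795 3.563 -1.578
vertex 3.697 2.962 -1.275
vertex 3.284 3.161 -1.778
endloop
endfacet
facet normal -0.420 0.771 -0.478
outer loop
vertex 3.795 3.563 -1.578
vertex 3.284 3.161 -1.778
vertex 2.423 3.878 0.135
endloop
endfacet
facet normal 0.604 -0.435 -0.668
outer loop
vertex 3.284 3.161 -1.778
vertex 3.697 2.962 -1.275
vertex 3.186 2.56 -1.475
endloop
endfacet
facet normal -0.918 -0.049 -0.395
outer loop
vertex 3.284 3.161 -1.778
vertex 3.186 2.56 -1.475
vertex 2.423 3.878 0.135
endloop
endfacet
facet normal 0.603 -0.434 -0.669
outer loop
vertex 3.186 2.56 -1.475
vertex 3.697 2.962 -1.275
vertex 3.599 2.36 -0.973
endloop
endfacet
facet normal -0.660 -0.703 0.263
outer loop
vertex 3.186 2.56 -1.475
vertex 3.599 2.36 -0.973
vertex 2.423 3.878 0.135
endloop
endfacet
facet normal 0.603 -0.434 -0.669
outer loop
vertex 3.599 2.36 -0.973
vertex 3.697 2.962 -1.275
vertex 4.11 2.762 -0.773
endloop
endfacet
facet normal 0.095 -0.538 0.838
outer loop
vertex 3.599 2.36 -0.973
vertex 4.11 2.762 -0.773
vertex 2.423 3.878 0.135
endloop
endfacet
facet normal 0.352 -0.613 -0.707
outer loop
vertex 2.565 -3.032 0.691
vertex 1.766 -3.068 0.325
vertex 2.42 -2.503 0.16
endloop
endfacet
facet normal 0.581 0.650 0.489
outer loop
vertex 2.565 -3.032 0.691
vertex 2.42 -2.503 0.16
vertex 1.334 -2.312 1.195
endloop
endfacet
facet normal 0.352 -0.614 -0.707
outer loop
vertex 2.42 -2.503 0.16
vertex 1.766 -3.068 0.325
vertex 1.783 -2.399 -0.247
endloop
endfacet
facet normal 0.166 0.986 -0.008
outer loop
vertex 2.42 -2.503 0.16
vertex 1.783 -2.399 -0.247
vertex 1.334 -2.312 1.195
endloop
endfacet
facet normal 0.350 -0.614 -0.708
outer loop
vertex 1.783 -2.399 -0.247
vertex 1.766 -3.068 0.325
vertex 1.132 -2.798 -0.223
endloop
endfacet
facet normal -0.516 0.830 -0.211
outer loop
vertex 1.783 -2.399 -0.247
vertex 1.132 -2.798 -0.223
vertex 1.334 -2.312 1.195
endloop
endfacet
facet normal 0.350 -0.614 -0.707
outer loop
vertex 1.132 -2.798 -0.223
vertex 1.766 -3.068 0.325
vertex 0.959 -3.4 0.214
endloop
endfacet
facet normal -0.954 0.298 0.034
outer loop
vertex 1.132 -2.798 -0.223
vertex 0.959 -3.4 0.214
vertex 1.334 -2.312 1.195
endloop
endfacet
facet normal 0.350 -0.614 -0.708
outer loop
vertex 0.959 -3.4 0.214
vertex 1.766 -3.068 0.325
vertex 1.393 -3.752 0.734
endloop
endfacet
facet normal -0.815 -0.207 0.541
outer loop
vertex 0.959 -3.4 0.214
vertex 1.393 -3.752 0.734
vertex 1.334 -2.312 1.195
endloop
endfacet
facet normal 0.351 -0.614 -0.707
outer loop
vertex 1.393 -3.752 0.734
vertex 1.766 -3.068 0.325
vertex 2.108 -3.588 0.947
endloop
endfacet
facet normal -0.207 -0.306 0.929
outer loop
vertex 1.393 -3.752 0.734
vertex 2.108 -3.588 0.947
vertex 1.334 -2.312 1.195
endloop
endfacet
facet normal 0.351 -0.614 -0.707
outer loop
vertex 2.108 -3.588 0.947
vertex 1.766 -3.068 0.325
vertex 2.565 -3.032 0.691
endloop
endfacet
facet normal 0.415 0.076 0.906
outer loop
vertex 2.108 -3.588 0.947
vertex 2.565 -3.032 0.691
vertex 1.334 -2.312 1.195
endloop
endfacet

endsolid


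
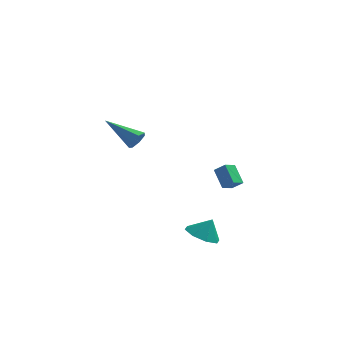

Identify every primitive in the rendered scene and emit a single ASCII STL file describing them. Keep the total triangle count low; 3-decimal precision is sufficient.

solid 
facet normal 0.839 -0.289 -0.462
outer loop
vertex -0.763 -3.015 3.777
vertex -1.083 -3.172 3.294
vertex -0.831 -2.642 3.42
endloop
endfacet
facet normal 0.294 0.688 0.663
outer loop
vertex -0.763 -3.015 3.777
vertex -0.831 -2.642 3.42
vertex -2.777 -2.588 4.226
endloop
endfacet
facet normal 0.839 -0.289 -0.462
outer loop
vertex -0.831 -2.642 3.42
vertex -1.083 -3.172 3.294
vertex -1.089 -2.668 2.968
endloop
endfacet
facet normal 0.003 0.998 -0.059
outer loop
vertex -0.831 -2.642 3.42
vertex -1.089 -2.668 2.968
vertex -2.777 -2.588 4.226
endloop
endfacet
facet normal 0.839 -0.289 -0.462
outer loop
vertex -1.089 -2.668 2.968
vertex -1.083 -3.172 3.294
vertex -1.342 -3.074 2.762
endloop
endfacet
facet normal -0.454 0.612 -0.648
outer loop
vertex -1.089 -2.668 2.968
vertex -1.342 -3.074 2.762
vertex -2.777 -2.588 4.226
endloop
endfacet
facet normal 0.839 -0.289 -0.462
outer loop
vertex -1.342 -3.074 2.762
vertex -1.083 -3.172 3.294
vertex -1.4 -3.553 2.956
endloop
endfacet
facet normal -0.732 -0.178 -0.658
outer loop
vertex -1.342 -3.074 2.762
vertex -1.4 -3.553 2.956
vertex -2.777 -2.588 4.226
endloop
endfacet
facet normal 0.839 -0.288 -0.462
outer loop
vertex -1.4 -3.553 2.956
vertex -1.083 -3.172 3.294
vertex -1.219 -3.746 3.405
endloop
endfacet
facet normal -0.622 -0.778 -0.084
outer loop
vertex -1.4 -3.553 2.956
vertex -1.219 -3.746 3.405
vertex -2.777 -2.588 4.226
endloop
endfacet
facet normal 0.839 -0.288 -0.461
outer loop
vertex -1.219 -3.746 3.405
vertex -1.083 -3.172 3.294
vertex -0.936 -3.506 3.77
endloop
endfacet
facet normal -0.207 -0.736 0.645
outer loop
vertex -1.219 -3.746 3.405
vertex -0.936 -3.506 3.77
vertex -2.777 -2.588 4.226
endloop
endfacet
facet normal 0.839 -0.289 -0.462
outer loop
vertex -0.936 -3.506 3.77
vertex -1.083 -3.172 3.294
vertex -0.763 -3.015 3.777
endloop
endfacet
facet normal 0.200 -0.084 0.976
outer loop
vertex -0.936 -3.506 3.77
vertex -0.763 -3.015 3.777
vertex -2.777 -2.588 4.226
endloop
endfacet
facet normal -0.486 -0.798 0.357
outer loop
vertex 2.119 3.194 -1.067
vertex 1.515 3.336 -1.572
vertex 2.687 2.45 -1.955
endloop
endfacet
facet normal 0.755 -0.177 0.631
outer loop
vertex 3.085 3.104 -2.248
vertex 2.119 3.194 -1.067
vertex 2.687 2.45 -1.955
endloop
endfacet
facet normal -0.486 -0.798 0.357
outer loop
vertex 2.687 2.45 -1.955
vertex 1.515 3.336 -1.572
vertex 2.083 2.592 -2.46
endloop
endfacet
facet normal 0.440 -0.576 -0.689
outer loop
vertex 2.083 2.592 -2.46
vertex 3.085 3.104 -2.248
vertex 2.687 2.45 -1.955
endloop
endfacet
facet normal -0.440 0.576 0.689
outer loop
vertex 2.119 3.194 -1.067
vertex 1.913 3.99 -1.865
vertex 1.515 3.336 -1.572
endloop
endfacet
facet normal 0.755 -0.177 0.631
outer loop
vertex 2.517 3.848 -1.36
vertex 2.119 3.194 -1.067
vertex 3.085 3.104 -2.248
endloop
endfacet
facet normal -0.440 0.576 0.689
outer loop
vertex 2.517 3.848 -1.36
vertex 1.913 3.99 -1.865
vertex 2.119 3.194 -1.067
endloop
endfacet
facet normal -0.755 0.177 -0.631
outer loop
vertex 1.515 3.336 -1.572
vertex 1.913 3.99 -1.865
vertex 2.083 2.592 -2.46
endloop
endfacet
facet normal 0.440 -0.576 -0.689
outer loop
vertex 2.481 3.246 -2.753
vertex 3.085 3.104 -2.248
vertex 2.083 2.592 -2.46
endloop
endfacet
facet normal -0.755 0.177 -0.631
outer loop
vertex 2.083 2.592 -2.46
vertex 1.913 3.99 -1.865
vertex 2.481 3.246 -2.753
endloop
endfacet
facet normal 0.486 0.798 -0.357
outer loop
vertex 2.481 3.246 -2.753
vertex 2.517 3.848 -1.36
vertex 3.085 3.104 -2.248
endloop
endfacet
facet normal 0.486 0.798 -0.357
outer loop
vertex 1.913 3.99 -1.865
vertex 2.517 3.848 -1.36
vertex 2.481 3.246 -2.753
endloop
endfacet
facet normal -0.420 -0.208 -0.883
outer loop
vertex 2.608 -1.384 -4.102
vertex 1.802 -1.678 -3.649
vertex 2.122 -0.832 -4.001
endloop
endfacet
facet normal 0.753 0.627 0.196
outer loop
vertex 2.608 -1.384 -4.102
vertex 2.122 -0.832 -4.001
vertex 2.278 -1.442 -2.651
endloop
endfacet
facet normal -0.421 -0.208 -0.883
outer loop
vertex 2.122 -0.832 -4.001
vertex 1.802 -1.678 -3.649
vertex 1.448 -0.776 -3.693
endloop
endfacet
facet normal 0.246 0.894 0.375
outer loop
vertex 2.122 -0.832 -4.001
vertex 1.448 -0.776 -3.693
vertex 2.278 -1.442 -2.651
endloop
endfacet
facet normal -0.420 -0.208 -0.883
outer loop
vertex 1.448 -0.776 -3.693
vertex 1.802 -1.678 -3.649
vertex 0.982 -1.248 -3.36
endloop
endfacet
facet normal -0.252 0.712 0.656
outer loop
vertex 1.448 -0.776 -3.693
vertex 0.982 -1.248 -3.36
vertex 2.278 -1.442 -2.651
endloop
endfacet
facet normal -0.421 -0.209 -0.883
outer loop
vertex 0.982 -1.248 -3.36
vertex 1.802 -1.678 -3.649
vertex 0.997 -1.972 -3.196
endloop
endfacet
facet normal -0.449 0.188 0.873
outer loop
vertex 0.982 -1.248 -3.36
vertex 0.997 -1.972 -3.196
vertex 2.278 -1.442 -2.651
endloop
endfacet
facet normal -0.421 -0.209 -0.883
outer loop
vertex 0.997 -1.972 -3.196
vertex 1.802 -1.678 -3.649
vertex 1.483 -2.524 -3.297
endloop
endfacet
facet normal -0.231 -0.368 0.901
outer loop
vertex 0.997 -1.972 -3.196
vertex 1.483 -2.524 -3.297
vertex 2.278 -1.442 -2.651
endloop
endfacet
facet normal -0.420 -0.209 -0.883
outer loop
vertex 1.483 -2.524 -3.297
vertex 1.802 -1.678 -3.649
vertex 2.157 -2.58 -3.604
endloop
endfacet
facet normal 0.276 -0.634 0.722
outer loop
vertex 1.483 -2.524 -3.297
vertex 2.157 -2.58 -3.604
vertex 2.278 -1.442 -2.651
endloop
endfacet
facet normal -0.420 -0.210 -0.883
outer loop
vertex 2.157 -2.58 -3.604
vertex 1.802 -1.678 -3.649
vertex 2.623 -2.108 -3.938
endloop
endfacet
facet normal 0.775 -0.452 0.442
outer loop
vertex 2.157 -2.58 -3.604
vertex 2.623 -2.108 -3.938
vertex 2.278 -1.442 -2.651
endloop
endfacet
facet normal -0.420 -0.209 -0.883
outer loop
vertex 2.623 -2.108 -3.938
vertex 1.802 -1.678 -3.649
vertex 2.608 -1.384 -4.102
endloop
endfacet
facet normal 0.972 0.071 0.224
outer loop
vertex 2.623 -2.108 -3.938
vertex 2.608 -1.384 -4.102
vertex 2.278 -1.442 -2.651
endloop
endfacet

endsolid


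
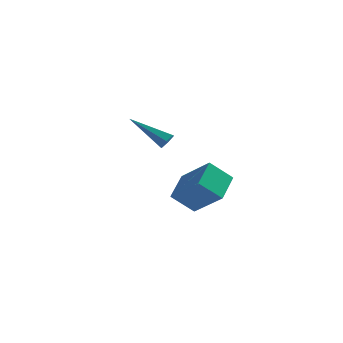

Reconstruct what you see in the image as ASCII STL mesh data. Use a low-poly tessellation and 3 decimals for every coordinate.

solid 
facet normal 0.826 -0.130 -0.548
outer loop
vertex -2.382 3.29 1.957
vertex -2.659 3.358 1.523
vertex -2.439 3.767 1.758
endloop
endfacet
facet normal 0.374 0.395 0.839
outer loop
vertex -2.382 3.29 1.957
vertex -2.439 3.767 1.758
vertex -4.461 3.642 2.717
endloop
endfacet
facet normal 0.826 -0.129 -0.548
outer loop
vertex -2.439 3.767 1.758
vertex -2.659 3.358 1.523
vertex -2.717 3.835 1.323
endloop
endfacet
facet normal 0.009 0.989 0.149
outer loop
vertex -2.439 3.767 1.758
vertex -2.717 3.835 1.323
vertex -4.461 3.642 2.717
endloop
endfacet
facet normal 0.826 -0.130 -0.548
outer loop
vertex -2.717 3.835 1.323
vertex -2.659 3.358 1.523
vertex -2.937 3.427 1.088
endloop
endfacet
facet normal -0.531 0.619 -0.578
outer loop
vertex -2.717 3.835 1.323
vertex -2.937 3.427 1.088
vertex -4.461 3.642 2.717
endloop
endfacet
facet normal 0.826 -0.130 -0.548
outer loop
vertex -2.937 3.427 1.088
vertex -2.659 3.358 1.523
vertex -2.879 2.95 1.288
endloop
endfacet
facet normal -0.708 -0.345 -0.617
outer loop
vertex -2.937 3.427 1.088
vertex -2.879 2.95 1.288
vertex -4.461 3.642 2.717
endloop
endfacet
facet normal 0.826 -0.130 -0.548
outer loop
vertex -2.879 2.95 1.288
vertex -2.659 3.358 1.523
vertex -2.602 2.882 1.722
endloop
endfacet
facet normal -0.344 -0.936 0.073
outer loop
vertex -2.879 2.95 1.288
vertex -2.602 2.882 1.722
vertex -4.461 3.642 2.717
endloop
endfacet
facet normal 0.826 -0.130 -0.548
outer loop
vertex -2.602 2.882 1.722
vertex -2.659 3.358 1.523
vertex -2.382 3.29 1.957
endloop
endfacet
facet normal 0.197 -0.567 0.800
outer loop
vertex -2.602 2.882 1.722
vertex -2.382 3.29 1.957
vertex -4.461 3.642 2.717
endloop
endfacet
facet normal -0.714 -0.208 0.669
outer loop
vertex -0.007 -3.426 1.759
vertex 0.204 -2.028 2.418
vertex -1.327 -2.673 0.585
endloop
endfacet
facet normal -0.135 -0.896 -0.423
outer loop
vertex -0.364 -2.392 -0.318
vertex -0.007 -3.426 1.759
vertex -1.327 -2.673 0.585
endloop
endfacet
facet normal -0.713 -0.209 0.669
outer loop
vertex -1.327 -2.673 0.585
vertex 0.204 -2.028 2.418
vertex -1.117 -1.275 1.245
endloop
endfacet
facet normal -0.688 0.392 -0.611
outer loop
vertex -1.117 -1.275 1.245
vertex -0.364 -2.392 -0.318
vertex -1.327 -2.673 0.585
endloop
endfacet
facet normal 0.688 -0.392 0.611
outer loop
vertex -0.007 -3.426 1.759
vertex 1.167 -1.747 1.515
vertex 0.204 -2.028 2.418
endloop
endfacet
facet normal -0.135 -0.896 -0.423
outer loop
vertex 0.957 -3.145 0.855
vertex -0.007 -3.426 1.759
vertex -0.364 -2.392 -0.318
endloop
endfacet
facet normal 0.688 -0.392 0.611
outer loop
vertex 0.957 -3.145 0.855
vertex 1.167 -1.747 1.515
vertex -0.007 -3.426 1.759
endloop
endfacet
facet normal 0.135 0.896 0.423
outer loop
vertex 0.204 -2.028 2.418
vertex 1.167 -1.747 1.515
vertex -1.117 -1.275 1.245
endloop
endfacet
facet normal -0.688 0.392 -0.611
outer loop
vertex -0.153 -0.994 0.341
vertex -0.364 -2.392 -0.318
vertex -1.117 -1.275 1.245
endloop
endfacet
facet normal 0.135 0.896 0.423
outer loop
vertex -1.117 -1.275 1.245
vertex 1.167 -1.747 1.515
vertex -0.153 -0.994 0.341
endloop
endfacet
facet normal 0.713 0.208 -0.670
outer loop
vertex -0.153 -0.994 0.341
vertex 0.957 -3.145 0.855
vertex -0.364 -2.392 -0.318
endloop
endfacet
facet normal 0.714 0.208 -0.669
outer loop
vertex 1.167 -1.747 1.515
vertex 0.957 -3.145 0.855
vertex -0.153 -0.994 0.341
endloop
endfacet

endsolid


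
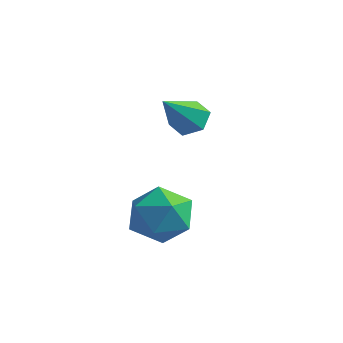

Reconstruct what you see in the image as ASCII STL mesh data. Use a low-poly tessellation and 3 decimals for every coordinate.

solid 
facet normal 0.026 0.729 -0.684
outer loop
vertex 2.517 0.516 -1.23
vertex 1.96 0.695 -1.06
vertex 2.452 0.932 -0.789
endloop
endfacet
facet normal 0.933 -0.184 0.311
outer loop
vertex 2.517 0.516 -1.23
vertex 2.452 0.932 -0.789
vertex 1.92 -0.435 0.0
endloop
endfacet
facet normal 0.026 0.729 -0.684
outer loop
vertex 2.452 0.932 -0.789
vertex 1.96 0.695 -1.06
vertex 1.895 1.111 -0.619
endloop
endfacet
facet normal 0.375 0.350 0.859
outer loop
vertex 2.452 0.932 -0.789
vertex 1.895 1.111 -0.619
vertex 1.92 -0.435 0.0
endloop
endfacet
facet normal 0.025 0.729 -0.684
outer loop
vertex 1.895 1.111 -0.619
vertex 1.96 0.695 -1.06
vertex 1.402 0.874 -0.89
endloop
endfacet
facet normal -0.566 0.299 0.768
outer loop
vertex 1.895 1.111 -0.619
vertex 1.402 0.874 -0.89
vertex 1.92 -0.435 0.0
endloop
endfacet
facet normal 0.025 0.729 -0.684
outer loop
vertex 1.402 0.874 -0.89
vertex 1.96 0.695 -1.06
vertex 1.467 0.458 -1.331
endloop
endfacet
facet normal -0.949 -0.287 0.131
outer loop
vertex 1.402 0.874 -0.89
vertex 1.467 0.458 -1.331
vertex 1.92 -0.435 0.0
endloop
endfacet
facet normal 0.025 0.729 -0.684
outer loop
vertex 1.467 0.458 -1.331
vertex 1.96 0.695 -1.06
vertex 2.025 0.279 -1.501
endloop
endfacet
facet normal -0.390 -0.820 -0.418
outer loop
vertex 1.467 0.458 -1.331
vertex 2.025 0.279 -1.501
vertex 1.92 -0.435 0.0
endloop
endfacet
facet normal 0.026 0.729 -0.684
outer loop
vertex 2.025 0.279 -1.501
vertex 1.96 0.695 -1.06
vertex 2.517 0.516 -1.23
endloop
endfacet
facet normal 0.550 -0.768 -0.327
outer loop
vertex 2.025 0.279 -1.501
vertex 2.517 0.516 -1.23
vertex 1.92 -0.435 0.0
endloop
endfacet
facet normal 0.198 0.980 0.015
outer loop
vertex 2.966 -0.854 -3.91
vertex 2.287 -0.727 -3.248
vertex 3.187 -0.913 -2.981
endloop
endfacet
facet normal 0.783 0.604 -0.148
outer loop
vertex 2.966 -0.854 -3.91
vertex 3.187 -0.913 -2.981
vertex 3.555 -1.542 -3.601
endloop
endfacet
facet normal 0.643 0.221 -0.733
outer loop
vertex 2.966 -0.854 -3.91
vertex 3.555 -1.542 -3.601
vertex 2.883 -1.744 -4.251
endloop
endfacet
facet normal -0.028 0.360 -0.933
outer loop
vertex 2.966 -0.854 -3.91
vertex 2.883 -1.744 -4.251
vertex 2.099 -1.241 -4.033
endloop
endfacet
facet normal -0.303 0.829 -0.470
outer loop
vertex 2.966 -0.854 -3.91
vertex 2.099 -1.241 -4.033
vertex 2.287 -0.727 -3.248
endloop
endfacet
facet normal 0.910 0.151 0.387
outer loop
vertex 3.555 -1.542 -3.601
vertex 3.187 -0.913 -2.981
vertex 3.241 -1.839 -2.747
endloop
endfacet
facet normal -0.036 0.758 0.651
outer loop
vertex 3.187 -0.913 -2.981
vertex 2.287 -0.727 -3.248
vertex 2.457 -1.336 -2.529
endloop
endfacet
facet normal -0.848 0.513 -0.133
outer loop
vertex 2.287 -0.727 -3.248
vertex 2.099 -1.241 -4.033
vertex 1.785 -1.538 -3.179
endloop
endfacet
facet normal -0.403 -0.246 -0.881
outer loop
vertex 2.099 -1.241 -4.033
vertex 2.883 -1.744 -4.251
vertex 2.153 -2.167 -3.799
endloop
endfacet
facet normal 0.683 -0.470 -0.560
outer loop
vertex 2.883 -1.744 -4.251
vertex 3.555 -1.542 -3.601
vertex 3.053 -2.353 -3.532
endloop
endfacet
facet normal 0.028 -0.360 0.933
outer loop
vertex 2.374 -2.226 -2.87
vertex 3.241 -1.839 -2.747
vertex 2.457 -1.336 -2.529
endloop
endfacet
facet normal -0.643 -0.221 0.733
outer loop
vertex 2.374 -2.226 -2.87
vertex 2.457 -1.336 -2.529
vertex 1.785 -1.538 -3.179
endloop
endfacet
facet normal -0.783 -0.604 0.148
outer loop
vertex 2.374 -2.226 -2.87
vertex 1.785 -1.538 -3.179
vertex 2.153 -2.167 -3.799
endloop
endfacet
facet normal -0.198 -0.980 -0.015
outer loop
vertex 2.374 -2.226 -2.87
vertex 2.153 -2.167 -3.799
vertex 3.053 -2.353 -3.532
endloop
endfacet
facet normal 0.303 -0.829 0.470
outer loop
vertex 2.374 -2.226 -2.87
vertex 3.053 -2.353 -3.532
vertex 3.241 -1.839 -2.747
endloop
endfacet
facet normal 0.403 0.246 0.881
outer loop
vertex 2.457 -1.336 -2.529
vertex 3.241 -1.839 -2.747
vertex 3.187 -0.913 -2.981
endloop
endfacet
facet normal -0.683 0.470 0.560
outer loop
vertex 1.785 -1.538 -3.179
vertex 2.457 -1.336 -2.529
vertex 2.287 -0.727 -3.248
endloop
endfacet
facet normal -0.910 -0.151 -0.387
outer loop
vertex 2.153 -2.167 -3.799
vertex 1.785 -1.538 -3.179
vertex 2.099 -1.241 -4.033
endloop
endfacet
facet normal 0.036 -0.758 -0.651
outer loop
vertex 3.053 -2.353 -3.532
vertex 2.153 -2.167 -3.799
vertex 2.883 -1.744 -4.251
endloop
endfacet
facet normal 0.848 -0.513 0.133
outer loop
vertex 3.241 -1.839 -2.747
vertex 3.053 -2.353 -3.532
vertex 3.555 -1.542 -3.601
endloop
endfacet

endsolid


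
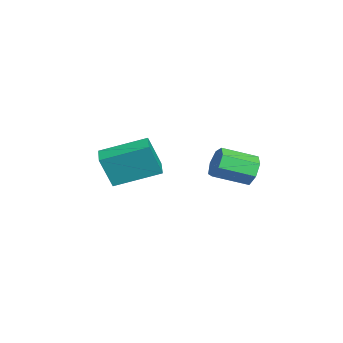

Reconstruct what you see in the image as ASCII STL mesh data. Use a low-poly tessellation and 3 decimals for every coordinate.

solid 
facet normal -0.158 0.922 -0.354
outer loop
vertex 1.855 4.494 -1.842
vertex 1.531 4.261 -2.304
vertex 1.336 4.439 -1.754
endloop
endfacet
facet normal 0.116 0.374 0.920
outer loop
vertex 1.855 4.494 -1.842
vertex 1.336 4.439 -1.754
vertex 2.054 3.332 -1.395
endloop
endfacet
facet normal 0.117 0.374 0.920
outer loop
vertex 2.054 3.332 -1.395
vertex 1.336 4.439 -1.754
vertex 1.535 3.278 -1.307
endloop
endfacet
facet normal 0.156 -0.921 0.356
outer loop
vertex 2.054 3.332 -1.395
vertex 1.535 3.278 -1.307
vertex 1.729 3.099 -1.856
endloop
endfacet
facet normal -0.159 0.922 -0.354
outer loop
vertex 1.336 4.439 -1.754
vertex 1.531 4.261 -2.304
vertex 0.964 4.25 -2.079
endloop
endfacet
facet normal -0.693 0.152 0.705
outer loop
vertex 1.336 4.439 -1.754
vertex 0.964 4.25 -2.079
vertex 1.535 3.278 -1.307
endloop
endfacet
facet normal -0.692 0.153 0.705
outer loop
vertex 1.535 3.278 -1.307
vertex 0.964 4.25 -2.079
vertex 1.162 3.089 -1.632
endloop
endfacet
facet normal 0.157 -0.921 0.356
outer loop
vertex 1.535 3.278 -1.307
vertex 1.162 3.089 -1.632
vertex 1.729 3.099 -1.856
endloop
endfacet
facet normal -0.159 0.921 -0.355
outer loop
vertex 0.964 4.25 -2.079
vertex 1.531 4.261 -2.304
vertex 1.018 4.069 -2.573
endloop
endfacet
facet normal -0.982 -0.183 -0.040
outer loop
vertex 0.964 4.25 -2.079
vertex 1.018 4.069 -2.573
vertex 1.162 3.089 -1.632
endloop
endfacet
facet normal -0.982 -0.184 -0.042
outer loop
vertex 1.162 3.089 -1.632
vertex 1.018 4.069 -2.573
vertex 1.217 2.908 -2.126
endloop
endfacet
facet normal 0.157 -0.922 0.355
outer loop
vertex 1.162 3.089 -1.632
vertex 1.217 2.908 -2.126
vertex 1.729 3.099 -1.856
endloop
endfacet
facet normal -0.158 0.921 -0.356
outer loop
vertex 1.018 4.069 -2.573
vertex 1.531 4.261 -2.304
vertex 1.459 4.032 -2.865
endloop
endfacet
facet normal -0.532 -0.382 -0.755
outer loop
vertex 1.018 4.069 -2.573
vertex 1.459 4.032 -2.865
vertex 1.217 2.908 -2.126
endloop
endfacet
facet normal -0.532 -0.382 -0.756
outer loop
vertex 1.217 2.908 -2.126
vertex 1.459 4.032 -2.865
vertex 1.657 2.871 -2.417
endloop
endfacet
facet normal 0.157 -0.922 0.354
outer loop
vertex 1.217 2.908 -2.126
vertex 1.657 2.871 -2.417
vertex 1.729 3.099 -1.856
endloop
endfacet
facet normal -0.157 0.921 -0.356
outer loop
vertex 1.459 4.032 -2.865
vertex 1.531 4.261 -2.304
vertex 1.953 4.167 -2.733
endloop
endfacet
facet normal 0.321 -0.293 -0.901
outer loop
vertex 1.459 4.032 -2.865
vertex 1.953 4.167 -2.733
vertex 1.657 2.871 -2.417
endloop
endfacet
facet normal 0.318 -0.293 -0.902
outer loop
vertex 1.657 2.871 -2.417
vertex 1.953 4.167 -2.733
vertex 2.152 3.006 -2.286
endloop
endfacet
facet normal 0.158 -0.922 0.354
outer loop
vertex 1.657 2.871 -2.417
vertex 2.152 3.006 -2.286
vertex 1.729 3.099 -1.856
endloop
endfacet
facet normal -0.157 0.921 -0.356
outer loop
vertex 1.953 4.167 -2.733
vertex 1.531 4.261 -2.304
vertex 2.13 4.373 -2.278
endloop
endfacet
facet normal 0.929 0.017 -0.369
outer loop
vertex 1.953 4.167 -2.733
vertex 2.13 4.373 -2.278
vertex 2.152 3.006 -2.286
endloop
endfacet
facet normal 0.930 0.017 -0.367
outer loop
vertex 2.152 3.006 -2.286
vertex 2.13 4.373 -2.278
vertex 2.328 3.212 -1.831
endloop
endfacet
facet normal 0.159 -0.921 0.356
outer loop
vertex 2.152 3.006 -2.286
vertex 2.328 3.212 -1.831
vertex 1.729 3.099 -1.856
endloop
endfacet
facet normal -0.157 0.922 -0.355
outer loop
vertex 2.13 4.373 -2.278
vertex 1.531 4.261 -2.304
vertex 1.855 4.494 -1.842
endloop
endfacet
facet normal 0.840 0.314 0.443
outer loop
vertex 2.13 4.373 -2.278
vertex 1.855 4.494 -1.842
vertex 2.328 3.212 -1.831
endloop
endfacet
facet normal 0.840 0.314 0.442
outer loop
vertex 2.328 3.212 -1.831
vertex 1.855 4.494 -1.842
vertex 2.054 3.332 -1.395
endloop
endfacet
facet normal 0.159 -0.922 0.354
outer loop
vertex 2.328 3.212 -1.831
vertex 2.054 3.332 -1.395
vertex 1.729 3.099 -1.856
endloop
endfacet
facet normal -0.989 -0.115 0.094
outer loop
vertex -1.97 -0.949 -3.097
vertex -2.108 0.714 -2.508
vertex -2.142 -0.511 -4.373
endloop
endfacet
facet normal 0.078 -0.940 -0.333
outer loop
vertex -1.312 -0.414 -4.452
vertex -1.97 -0.949 -3.097
vertex -2.142 -0.511 -4.373
endloop
endfacet
facet normal -0.989 -0.115 0.094
outer loop
vertex -2.142 -0.511 -4.373
vertex -2.108 0.714 -2.508
vertex -2.28 1.152 -3.784
endloop
endfacet
facet normal -0.127 0.322 -0.938
outer loop
vertex -2.28 1.152 -3.784
vertex -1.312 -0.414 -4.452
vertex -2.142 -0.511 -4.373
endloop
endfacet
facet normal 0.127 -0.322 0.938
outer loop
vertex -1.97 -0.949 -3.097
vertex -1.278 0.811 -2.587
vertex -2.108 0.714 -2.508
endloop
endfacet
facet normal 0.078 -0.940 -0.333
outer loop
vertex -1.14 -0.852 -3.176
vertex -1.97 -0.949 -3.097
vertex -1.312 -0.414 -4.452
endloop
endfacet
facet normal 0.127 -0.322 0.938
outer loop
vertex -1.14 -0.852 -3.176
vertex -1.278 0.811 -2.587
vertex -1.97 -0.949 -3.097
endloop
endfacet
facet normal -0.078 0.940 0.333
outer loop
vertex -2.108 0.714 -2.508
vertex -1.278 0.811 -2.587
vertex -2.28 1.152 -3.784
endloop
endfacet
facet normal -0.127 0.322 -0.938
outer loop
vertex -1.45 1.249 -3.863
vertex -1.312 -0.414 -4.452
vertex -2.28 1.152 -3.784
endloop
endfacet
facet normal -0.078 0.940 0.333
outer loop
vertex -2.28 1.152 -3.784
vertex -1.278 0.811 -2.587
vertex -1.45 1.249 -3.863
endloop
endfacet
facet normal 0.989 0.115 -0.094
outer loop
vertex -1.45 1.249 -3.863
vertex -1.14 -0.852 -3.176
vertex -1.312 -0.414 -4.452
endloop
endfacet
facet normal 0.989 0.115 -0.094
outer loop
vertex -1.278 0.811 -2.587
vertex -1.14 -0.852 -3.176
vertex -1.45 1.249 -3.863
endloop
endfacet

endsolid
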